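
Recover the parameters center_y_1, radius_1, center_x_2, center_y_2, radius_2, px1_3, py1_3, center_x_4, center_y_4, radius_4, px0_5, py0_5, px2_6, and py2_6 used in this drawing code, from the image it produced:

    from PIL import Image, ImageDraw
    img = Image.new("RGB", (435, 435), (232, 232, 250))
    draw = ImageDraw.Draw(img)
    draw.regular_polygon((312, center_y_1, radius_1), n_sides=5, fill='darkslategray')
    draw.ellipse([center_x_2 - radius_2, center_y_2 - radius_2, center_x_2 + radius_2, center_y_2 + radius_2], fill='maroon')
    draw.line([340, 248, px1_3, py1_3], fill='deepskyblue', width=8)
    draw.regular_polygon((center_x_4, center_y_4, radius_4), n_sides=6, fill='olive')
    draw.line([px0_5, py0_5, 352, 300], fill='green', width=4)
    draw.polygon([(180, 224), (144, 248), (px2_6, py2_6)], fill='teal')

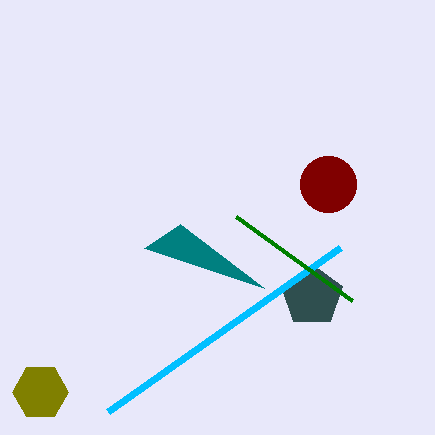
center_y_1 = 296; radius_1 = 32; center_x_2 = 328; center_y_2 = 184; radius_2 = 28; px1_3 = 108; py1_3 = 412; center_x_4 = 40; center_y_4 = 392; radius_4 = 28; px0_5 = 236; py0_5 = 216; px2_6 = 264; py2_6 = 288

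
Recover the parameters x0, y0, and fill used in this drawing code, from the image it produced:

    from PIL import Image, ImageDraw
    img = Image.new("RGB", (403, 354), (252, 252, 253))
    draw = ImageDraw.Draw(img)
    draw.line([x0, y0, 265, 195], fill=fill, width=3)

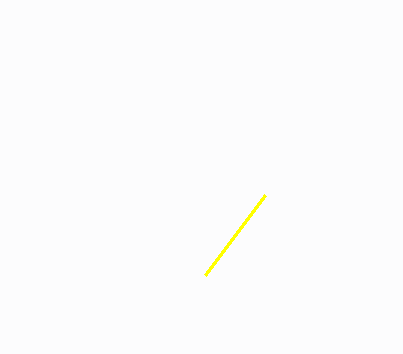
x0 = 205
y0 = 275
fill = 'yellow'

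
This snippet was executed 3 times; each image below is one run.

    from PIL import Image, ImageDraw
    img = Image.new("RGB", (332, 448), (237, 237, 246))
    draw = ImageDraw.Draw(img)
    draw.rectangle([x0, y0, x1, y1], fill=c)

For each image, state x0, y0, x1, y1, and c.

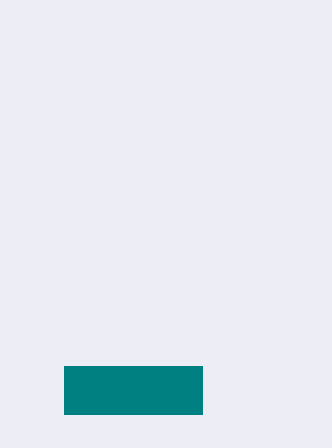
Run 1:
x0 = 64; y0 = 366; x1 = 202; y1 = 414; c = 'teal'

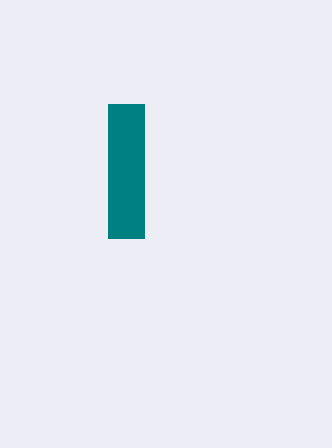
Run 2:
x0 = 108; y0 = 104; x1 = 144; y1 = 238; c = 'teal'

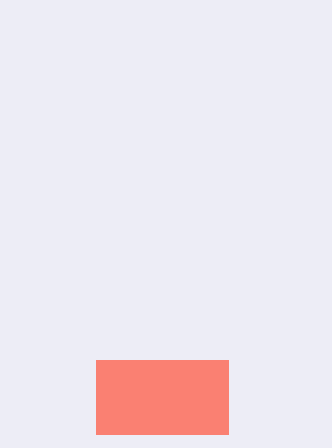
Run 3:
x0 = 96; y0 = 360; x1 = 228; y1 = 434; c = 'salmon'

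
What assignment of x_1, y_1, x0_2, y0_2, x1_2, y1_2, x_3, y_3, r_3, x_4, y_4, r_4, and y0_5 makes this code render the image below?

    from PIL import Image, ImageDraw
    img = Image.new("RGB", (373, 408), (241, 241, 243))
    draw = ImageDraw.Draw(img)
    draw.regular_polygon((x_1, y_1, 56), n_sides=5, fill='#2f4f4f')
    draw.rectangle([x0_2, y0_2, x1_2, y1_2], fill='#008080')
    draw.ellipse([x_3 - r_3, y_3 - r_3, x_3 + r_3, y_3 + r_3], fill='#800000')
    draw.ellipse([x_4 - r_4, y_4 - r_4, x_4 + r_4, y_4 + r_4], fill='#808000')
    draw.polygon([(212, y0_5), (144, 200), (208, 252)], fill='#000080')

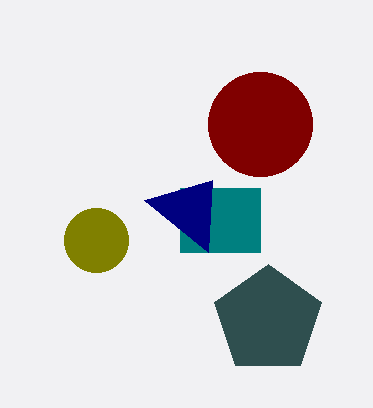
x_1 = 268, y_1 = 320, x0_2 = 180, y0_2 = 188, x1_2 = 260, y1_2 = 252, x_3 = 260, y_3 = 124, r_3 = 52, x_4 = 96, y_4 = 240, r_4 = 32, y0_5 = 180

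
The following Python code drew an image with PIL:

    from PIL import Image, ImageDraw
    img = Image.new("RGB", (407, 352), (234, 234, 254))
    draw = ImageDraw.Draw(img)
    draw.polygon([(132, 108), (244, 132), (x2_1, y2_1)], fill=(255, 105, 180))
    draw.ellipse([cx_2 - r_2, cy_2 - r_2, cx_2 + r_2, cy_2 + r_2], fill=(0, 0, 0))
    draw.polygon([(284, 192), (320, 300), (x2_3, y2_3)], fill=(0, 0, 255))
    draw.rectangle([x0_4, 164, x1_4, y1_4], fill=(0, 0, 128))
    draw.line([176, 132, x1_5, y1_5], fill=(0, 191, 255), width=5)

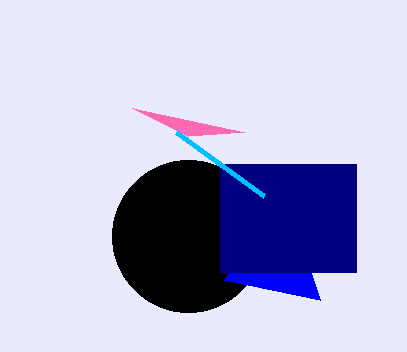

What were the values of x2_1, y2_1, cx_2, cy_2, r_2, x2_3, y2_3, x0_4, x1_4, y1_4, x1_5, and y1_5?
x2_1 = 188, y2_1 = 136, cx_2 = 188, cy_2 = 236, r_2 = 76, x2_3 = 224, y2_3 = 280, x0_4 = 220, x1_4 = 356, y1_4 = 272, x1_5 = 264, y1_5 = 196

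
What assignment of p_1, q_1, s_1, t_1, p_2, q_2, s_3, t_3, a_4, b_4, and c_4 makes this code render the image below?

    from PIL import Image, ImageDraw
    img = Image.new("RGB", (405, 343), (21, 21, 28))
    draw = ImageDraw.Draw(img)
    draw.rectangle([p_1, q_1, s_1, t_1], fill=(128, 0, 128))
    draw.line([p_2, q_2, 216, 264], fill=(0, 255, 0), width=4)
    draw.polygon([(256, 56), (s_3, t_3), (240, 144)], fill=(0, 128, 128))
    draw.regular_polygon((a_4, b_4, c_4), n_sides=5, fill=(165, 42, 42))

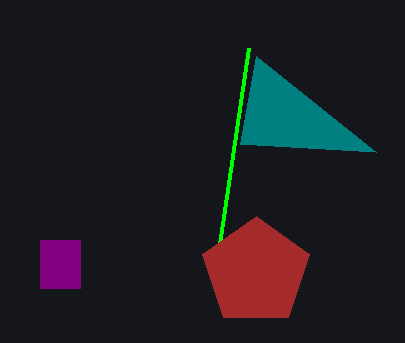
p_1 = 40, q_1 = 240, s_1 = 80, t_1 = 288, p_2 = 248, q_2 = 48, s_3 = 376, t_3 = 152, a_4 = 256, b_4 = 272, c_4 = 56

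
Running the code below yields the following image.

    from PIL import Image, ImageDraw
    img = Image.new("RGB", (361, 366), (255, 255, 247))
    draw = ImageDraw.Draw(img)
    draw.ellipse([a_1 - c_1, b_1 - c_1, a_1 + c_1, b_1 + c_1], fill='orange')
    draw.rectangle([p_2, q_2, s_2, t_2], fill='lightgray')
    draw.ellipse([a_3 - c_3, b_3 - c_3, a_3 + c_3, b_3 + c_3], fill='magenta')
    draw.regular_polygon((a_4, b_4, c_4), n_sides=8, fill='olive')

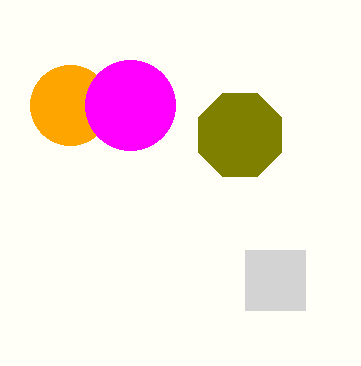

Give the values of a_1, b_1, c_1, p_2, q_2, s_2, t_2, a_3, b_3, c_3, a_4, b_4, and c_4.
a_1 = 70
b_1 = 105
c_1 = 40
p_2 = 245
q_2 = 250
s_2 = 305
t_2 = 310
a_3 = 130
b_3 = 105
c_3 = 45
a_4 = 240
b_4 = 135
c_4 = 45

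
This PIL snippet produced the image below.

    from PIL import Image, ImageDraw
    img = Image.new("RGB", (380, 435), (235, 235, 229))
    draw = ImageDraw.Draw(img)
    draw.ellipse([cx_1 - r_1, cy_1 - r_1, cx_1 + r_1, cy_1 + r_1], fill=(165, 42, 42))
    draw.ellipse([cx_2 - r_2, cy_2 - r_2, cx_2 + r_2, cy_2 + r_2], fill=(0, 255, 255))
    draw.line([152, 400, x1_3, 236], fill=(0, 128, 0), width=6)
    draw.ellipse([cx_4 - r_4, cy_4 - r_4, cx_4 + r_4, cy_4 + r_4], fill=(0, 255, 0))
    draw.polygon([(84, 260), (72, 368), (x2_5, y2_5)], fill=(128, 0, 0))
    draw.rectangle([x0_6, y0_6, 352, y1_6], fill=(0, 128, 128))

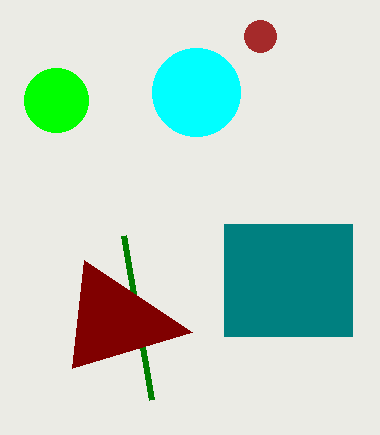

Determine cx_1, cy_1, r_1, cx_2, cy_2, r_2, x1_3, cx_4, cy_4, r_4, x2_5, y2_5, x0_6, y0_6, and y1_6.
cx_1 = 260
cy_1 = 36
r_1 = 16
cx_2 = 196
cy_2 = 92
r_2 = 44
x1_3 = 124
cx_4 = 56
cy_4 = 100
r_4 = 32
x2_5 = 192
y2_5 = 332
x0_6 = 224
y0_6 = 224
y1_6 = 336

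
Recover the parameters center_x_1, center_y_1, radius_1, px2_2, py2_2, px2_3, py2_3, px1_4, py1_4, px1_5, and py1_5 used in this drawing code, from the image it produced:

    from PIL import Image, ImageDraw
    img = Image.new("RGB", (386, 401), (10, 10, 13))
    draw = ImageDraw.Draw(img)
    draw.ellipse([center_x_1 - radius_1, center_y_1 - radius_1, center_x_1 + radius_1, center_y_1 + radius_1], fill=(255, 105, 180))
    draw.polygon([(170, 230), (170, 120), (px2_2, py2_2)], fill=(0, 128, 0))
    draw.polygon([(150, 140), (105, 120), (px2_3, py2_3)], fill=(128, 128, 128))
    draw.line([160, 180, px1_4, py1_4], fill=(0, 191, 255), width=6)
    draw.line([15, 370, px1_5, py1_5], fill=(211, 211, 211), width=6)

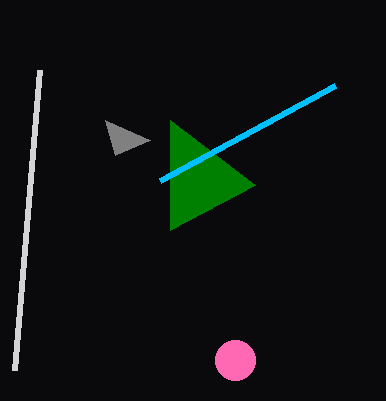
center_x_1 = 235; center_y_1 = 360; radius_1 = 20; px2_2 = 255; py2_2 = 185; px2_3 = 115; py2_3 = 155; px1_4 = 335; py1_4 = 85; px1_5 = 40; py1_5 = 70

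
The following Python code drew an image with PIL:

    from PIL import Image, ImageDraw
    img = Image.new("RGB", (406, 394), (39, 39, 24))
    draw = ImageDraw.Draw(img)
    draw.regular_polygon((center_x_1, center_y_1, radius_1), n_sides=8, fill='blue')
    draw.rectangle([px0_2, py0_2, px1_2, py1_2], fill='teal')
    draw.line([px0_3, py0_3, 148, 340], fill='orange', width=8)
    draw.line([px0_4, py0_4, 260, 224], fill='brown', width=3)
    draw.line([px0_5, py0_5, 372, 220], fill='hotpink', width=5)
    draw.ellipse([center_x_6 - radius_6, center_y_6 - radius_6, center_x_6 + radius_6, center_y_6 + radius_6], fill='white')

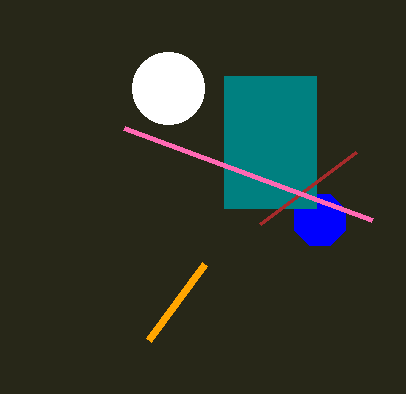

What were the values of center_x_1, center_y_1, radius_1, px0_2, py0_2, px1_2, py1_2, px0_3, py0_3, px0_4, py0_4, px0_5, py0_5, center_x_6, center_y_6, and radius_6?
center_x_1 = 320, center_y_1 = 220, radius_1 = 28, px0_2 = 224, py0_2 = 76, px1_2 = 316, py1_2 = 208, px0_3 = 204, py0_3 = 264, px0_4 = 356, py0_4 = 152, px0_5 = 124, py0_5 = 128, center_x_6 = 168, center_y_6 = 88, radius_6 = 36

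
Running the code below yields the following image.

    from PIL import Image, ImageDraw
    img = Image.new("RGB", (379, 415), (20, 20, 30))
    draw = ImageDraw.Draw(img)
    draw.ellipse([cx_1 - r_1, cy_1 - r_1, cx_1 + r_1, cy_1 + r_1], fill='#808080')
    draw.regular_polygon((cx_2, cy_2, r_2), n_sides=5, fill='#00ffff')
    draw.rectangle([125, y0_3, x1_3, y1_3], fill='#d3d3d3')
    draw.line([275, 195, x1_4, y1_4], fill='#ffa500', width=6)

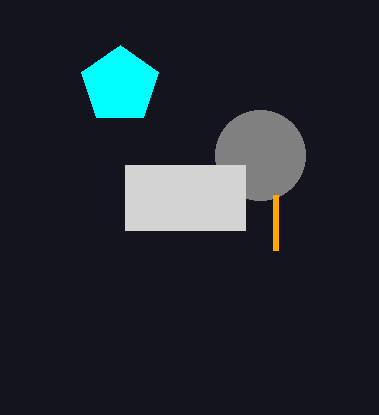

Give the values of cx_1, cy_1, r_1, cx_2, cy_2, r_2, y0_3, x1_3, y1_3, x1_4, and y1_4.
cx_1 = 260; cy_1 = 155; r_1 = 45; cx_2 = 120; cy_2 = 85; r_2 = 40; y0_3 = 165; x1_3 = 245; y1_3 = 230; x1_4 = 275; y1_4 = 250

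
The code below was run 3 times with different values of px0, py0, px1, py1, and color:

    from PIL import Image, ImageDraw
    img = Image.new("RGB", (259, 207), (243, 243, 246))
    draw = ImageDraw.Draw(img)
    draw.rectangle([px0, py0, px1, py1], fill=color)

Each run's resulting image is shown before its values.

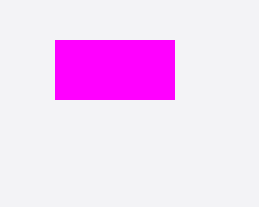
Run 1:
px0 = 55; py0 = 40; px1 = 174; py1 = 99; color = 'magenta'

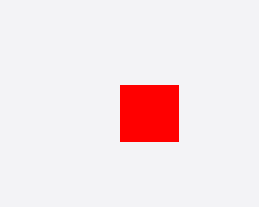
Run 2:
px0 = 120
py0 = 85
px1 = 178
py1 = 141
color = 'red'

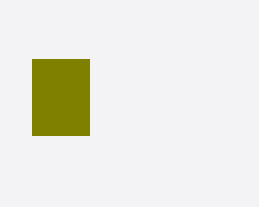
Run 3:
px0 = 32; py0 = 59; px1 = 89; py1 = 135; color = 'olive'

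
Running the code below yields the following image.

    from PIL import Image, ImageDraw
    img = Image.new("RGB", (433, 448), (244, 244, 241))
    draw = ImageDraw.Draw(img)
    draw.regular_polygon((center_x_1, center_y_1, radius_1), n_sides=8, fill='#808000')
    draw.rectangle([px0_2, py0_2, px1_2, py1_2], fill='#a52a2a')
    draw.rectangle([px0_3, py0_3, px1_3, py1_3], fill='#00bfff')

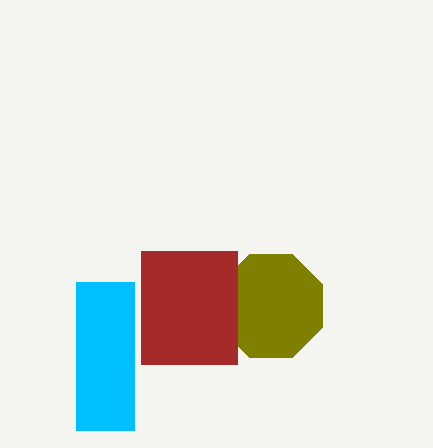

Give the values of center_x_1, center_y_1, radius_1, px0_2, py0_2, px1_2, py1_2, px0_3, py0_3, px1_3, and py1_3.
center_x_1 = 271, center_y_1 = 306, radius_1 = 56, px0_2 = 141, py0_2 = 251, px1_2 = 237, py1_2 = 364, px0_3 = 76, py0_3 = 282, px1_3 = 134, py1_3 = 430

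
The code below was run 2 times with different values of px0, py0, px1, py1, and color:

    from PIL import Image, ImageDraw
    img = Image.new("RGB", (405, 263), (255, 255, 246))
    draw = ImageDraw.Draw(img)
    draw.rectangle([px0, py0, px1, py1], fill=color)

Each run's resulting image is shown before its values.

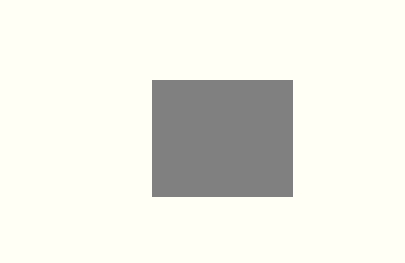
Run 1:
px0 = 152
py0 = 80
px1 = 292
py1 = 196
color = 'gray'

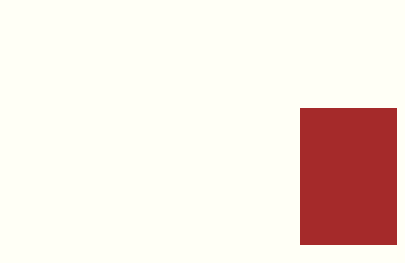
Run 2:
px0 = 300; py0 = 108; px1 = 396; py1 = 244; color = 'brown'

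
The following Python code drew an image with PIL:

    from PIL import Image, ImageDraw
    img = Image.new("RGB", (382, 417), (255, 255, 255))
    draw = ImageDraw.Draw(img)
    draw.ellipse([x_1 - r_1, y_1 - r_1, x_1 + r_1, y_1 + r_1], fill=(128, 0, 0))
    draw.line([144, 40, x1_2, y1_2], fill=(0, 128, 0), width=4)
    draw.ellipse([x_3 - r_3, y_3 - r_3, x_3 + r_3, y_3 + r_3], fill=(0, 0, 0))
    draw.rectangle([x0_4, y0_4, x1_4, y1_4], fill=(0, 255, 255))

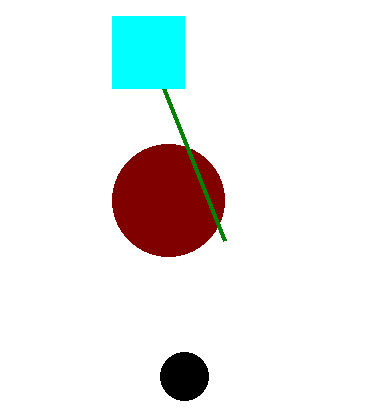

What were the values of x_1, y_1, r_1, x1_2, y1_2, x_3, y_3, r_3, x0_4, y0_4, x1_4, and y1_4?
x_1 = 168, y_1 = 200, r_1 = 56, x1_2 = 224, y1_2 = 240, x_3 = 184, y_3 = 376, r_3 = 24, x0_4 = 112, y0_4 = 16, x1_4 = 184, y1_4 = 88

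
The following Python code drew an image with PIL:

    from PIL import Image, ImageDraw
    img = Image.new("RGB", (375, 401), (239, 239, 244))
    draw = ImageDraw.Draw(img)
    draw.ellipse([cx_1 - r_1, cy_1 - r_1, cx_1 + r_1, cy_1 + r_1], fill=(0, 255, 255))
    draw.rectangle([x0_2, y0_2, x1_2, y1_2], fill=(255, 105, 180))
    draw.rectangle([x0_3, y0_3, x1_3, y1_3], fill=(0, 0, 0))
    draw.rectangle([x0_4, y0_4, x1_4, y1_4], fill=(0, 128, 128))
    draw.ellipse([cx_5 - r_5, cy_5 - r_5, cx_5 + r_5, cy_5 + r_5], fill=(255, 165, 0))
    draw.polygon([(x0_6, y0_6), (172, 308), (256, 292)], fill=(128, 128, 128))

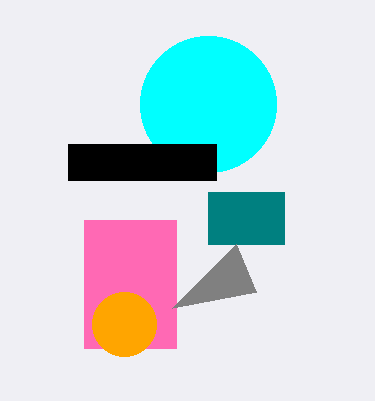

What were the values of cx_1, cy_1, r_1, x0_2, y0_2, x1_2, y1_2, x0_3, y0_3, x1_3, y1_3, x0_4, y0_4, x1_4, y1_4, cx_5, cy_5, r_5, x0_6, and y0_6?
cx_1 = 208; cy_1 = 104; r_1 = 68; x0_2 = 84; y0_2 = 220; x1_2 = 176; y1_2 = 348; x0_3 = 68; y0_3 = 144; x1_3 = 216; y1_3 = 180; x0_4 = 208; y0_4 = 192; x1_4 = 284; y1_4 = 244; cx_5 = 124; cy_5 = 324; r_5 = 32; x0_6 = 236; y0_6 = 244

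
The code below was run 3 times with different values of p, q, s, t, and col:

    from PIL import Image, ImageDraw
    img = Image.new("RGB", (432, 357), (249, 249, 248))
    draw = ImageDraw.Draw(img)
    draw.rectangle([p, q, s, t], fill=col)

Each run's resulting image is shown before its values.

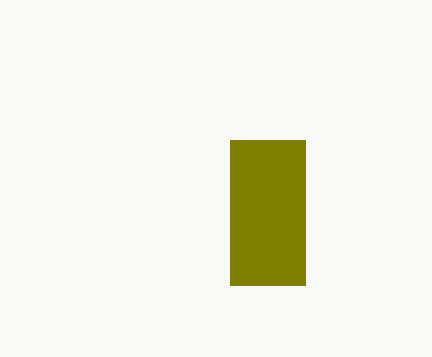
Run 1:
p = 230
q = 140
s = 305
t = 285
col = 'olive'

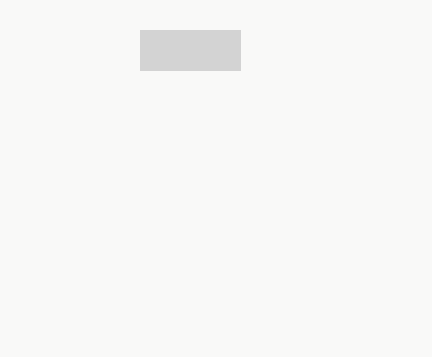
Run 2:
p = 140
q = 30
s = 240
t = 70
col = 'lightgray'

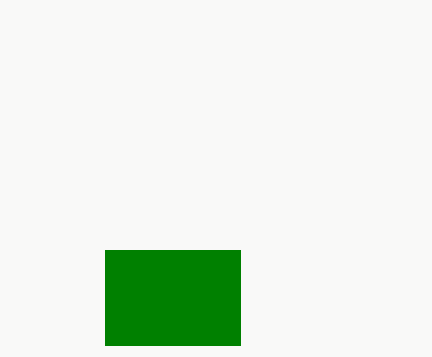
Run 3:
p = 105
q = 250
s = 240
t = 345
col = 'green'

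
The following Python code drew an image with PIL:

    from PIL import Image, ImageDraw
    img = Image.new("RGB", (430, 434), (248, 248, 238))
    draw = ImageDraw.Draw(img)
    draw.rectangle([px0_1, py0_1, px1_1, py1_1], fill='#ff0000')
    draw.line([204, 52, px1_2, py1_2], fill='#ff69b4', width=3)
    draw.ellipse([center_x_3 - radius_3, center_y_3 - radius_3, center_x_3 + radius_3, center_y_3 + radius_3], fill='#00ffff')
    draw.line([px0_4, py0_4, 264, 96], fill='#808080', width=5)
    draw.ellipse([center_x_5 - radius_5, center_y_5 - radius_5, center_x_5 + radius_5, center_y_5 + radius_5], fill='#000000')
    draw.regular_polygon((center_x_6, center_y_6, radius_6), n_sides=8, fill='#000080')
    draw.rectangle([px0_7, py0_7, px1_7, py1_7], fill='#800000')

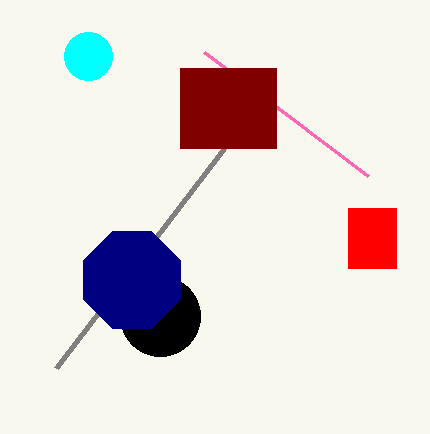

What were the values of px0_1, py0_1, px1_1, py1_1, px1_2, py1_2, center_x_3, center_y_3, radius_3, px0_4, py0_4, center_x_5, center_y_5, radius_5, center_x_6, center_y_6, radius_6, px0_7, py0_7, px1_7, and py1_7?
px0_1 = 348; py0_1 = 208; px1_1 = 396; py1_1 = 268; px1_2 = 368; py1_2 = 176; center_x_3 = 88; center_y_3 = 56; radius_3 = 24; px0_4 = 56; py0_4 = 368; center_x_5 = 160; center_y_5 = 316; radius_5 = 40; center_x_6 = 132; center_y_6 = 280; radius_6 = 52; px0_7 = 180; py0_7 = 68; px1_7 = 276; py1_7 = 148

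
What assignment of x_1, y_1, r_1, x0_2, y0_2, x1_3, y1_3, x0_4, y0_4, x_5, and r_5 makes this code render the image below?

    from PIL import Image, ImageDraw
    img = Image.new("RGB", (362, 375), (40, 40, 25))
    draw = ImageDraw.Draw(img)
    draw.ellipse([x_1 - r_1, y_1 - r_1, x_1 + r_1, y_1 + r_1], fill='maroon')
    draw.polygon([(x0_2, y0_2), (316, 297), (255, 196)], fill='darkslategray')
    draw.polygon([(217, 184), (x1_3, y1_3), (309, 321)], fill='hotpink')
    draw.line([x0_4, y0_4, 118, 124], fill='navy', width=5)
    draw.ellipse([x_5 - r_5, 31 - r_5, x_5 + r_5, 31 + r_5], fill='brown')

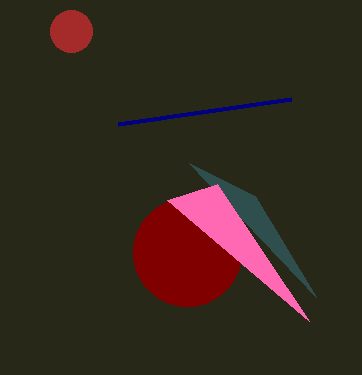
x_1 = 187
y_1 = 252
r_1 = 54
x0_2 = 189
y0_2 = 163
x1_3 = 167
y1_3 = 200
x0_4 = 291
y0_4 = 99
x_5 = 71
r_5 = 21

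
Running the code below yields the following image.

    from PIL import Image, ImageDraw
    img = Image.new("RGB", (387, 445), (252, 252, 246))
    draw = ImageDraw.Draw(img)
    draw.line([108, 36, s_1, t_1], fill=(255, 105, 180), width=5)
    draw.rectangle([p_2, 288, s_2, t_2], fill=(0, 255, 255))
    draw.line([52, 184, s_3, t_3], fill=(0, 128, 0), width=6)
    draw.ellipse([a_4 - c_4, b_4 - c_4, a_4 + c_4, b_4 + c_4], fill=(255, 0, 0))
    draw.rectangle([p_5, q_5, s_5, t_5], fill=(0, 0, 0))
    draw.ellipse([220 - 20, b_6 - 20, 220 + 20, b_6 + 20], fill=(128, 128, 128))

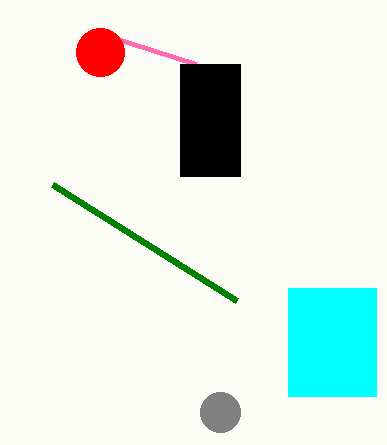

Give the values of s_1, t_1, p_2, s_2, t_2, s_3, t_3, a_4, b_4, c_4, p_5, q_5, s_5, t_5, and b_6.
s_1 = 196
t_1 = 64
p_2 = 288
s_2 = 376
t_2 = 396
s_3 = 236
t_3 = 300
a_4 = 100
b_4 = 52
c_4 = 24
p_5 = 180
q_5 = 64
s_5 = 240
t_5 = 176
b_6 = 412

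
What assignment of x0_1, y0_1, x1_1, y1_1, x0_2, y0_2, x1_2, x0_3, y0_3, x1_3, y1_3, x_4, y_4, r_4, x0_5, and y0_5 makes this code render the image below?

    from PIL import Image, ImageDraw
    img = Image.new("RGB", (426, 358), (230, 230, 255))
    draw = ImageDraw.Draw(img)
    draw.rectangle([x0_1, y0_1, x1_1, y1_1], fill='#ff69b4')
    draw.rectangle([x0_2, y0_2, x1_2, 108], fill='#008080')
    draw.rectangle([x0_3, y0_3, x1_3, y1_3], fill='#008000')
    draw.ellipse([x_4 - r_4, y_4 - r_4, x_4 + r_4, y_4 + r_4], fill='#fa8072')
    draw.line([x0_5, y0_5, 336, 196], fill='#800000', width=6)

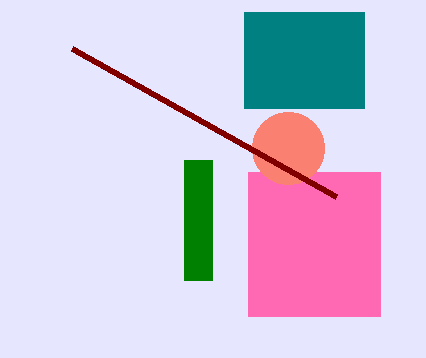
x0_1 = 248; y0_1 = 172; x1_1 = 380; y1_1 = 316; x0_2 = 244; y0_2 = 12; x1_2 = 364; x0_3 = 184; y0_3 = 160; x1_3 = 212; y1_3 = 280; x_4 = 288; y_4 = 148; r_4 = 36; x0_5 = 72; y0_5 = 48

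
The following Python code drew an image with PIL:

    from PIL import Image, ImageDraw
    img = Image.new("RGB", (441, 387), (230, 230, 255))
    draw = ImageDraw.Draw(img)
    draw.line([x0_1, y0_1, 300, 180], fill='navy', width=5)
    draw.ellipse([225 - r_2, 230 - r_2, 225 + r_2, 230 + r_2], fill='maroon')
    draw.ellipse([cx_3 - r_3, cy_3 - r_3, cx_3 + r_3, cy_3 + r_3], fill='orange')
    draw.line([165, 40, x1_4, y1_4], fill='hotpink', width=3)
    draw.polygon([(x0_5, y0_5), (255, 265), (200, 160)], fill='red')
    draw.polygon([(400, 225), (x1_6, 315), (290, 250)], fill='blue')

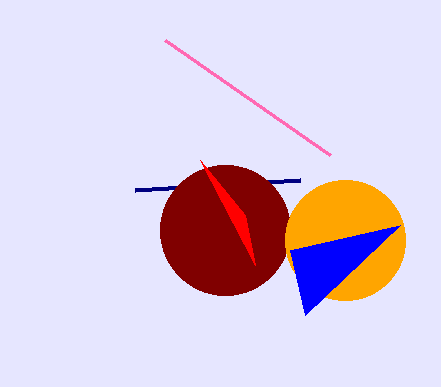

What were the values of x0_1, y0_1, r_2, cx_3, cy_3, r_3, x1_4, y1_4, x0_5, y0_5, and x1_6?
x0_1 = 135; y0_1 = 190; r_2 = 65; cx_3 = 345; cy_3 = 240; r_3 = 60; x1_4 = 330; y1_4 = 155; x0_5 = 245; y0_5 = 215; x1_6 = 305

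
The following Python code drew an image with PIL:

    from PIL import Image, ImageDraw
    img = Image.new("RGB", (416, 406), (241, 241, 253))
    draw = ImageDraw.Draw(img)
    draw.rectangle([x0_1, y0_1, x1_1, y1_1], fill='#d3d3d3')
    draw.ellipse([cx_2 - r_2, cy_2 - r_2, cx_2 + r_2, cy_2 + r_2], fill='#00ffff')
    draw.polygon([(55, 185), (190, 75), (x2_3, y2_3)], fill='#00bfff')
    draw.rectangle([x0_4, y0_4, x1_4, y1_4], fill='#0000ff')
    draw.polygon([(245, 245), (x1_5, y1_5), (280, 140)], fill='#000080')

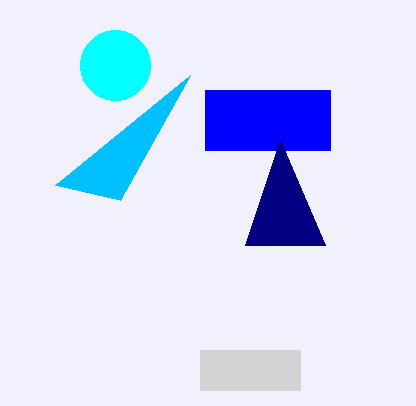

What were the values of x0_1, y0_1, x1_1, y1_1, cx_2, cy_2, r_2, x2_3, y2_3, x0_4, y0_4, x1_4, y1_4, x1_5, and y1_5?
x0_1 = 200
y0_1 = 350
x1_1 = 300
y1_1 = 390
cx_2 = 115
cy_2 = 65
r_2 = 35
x2_3 = 120
y2_3 = 200
x0_4 = 205
y0_4 = 90
x1_4 = 330
y1_4 = 150
x1_5 = 325
y1_5 = 245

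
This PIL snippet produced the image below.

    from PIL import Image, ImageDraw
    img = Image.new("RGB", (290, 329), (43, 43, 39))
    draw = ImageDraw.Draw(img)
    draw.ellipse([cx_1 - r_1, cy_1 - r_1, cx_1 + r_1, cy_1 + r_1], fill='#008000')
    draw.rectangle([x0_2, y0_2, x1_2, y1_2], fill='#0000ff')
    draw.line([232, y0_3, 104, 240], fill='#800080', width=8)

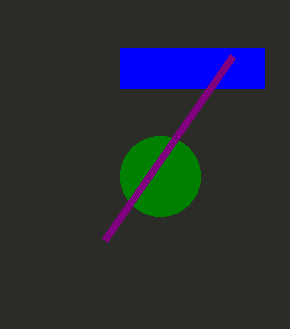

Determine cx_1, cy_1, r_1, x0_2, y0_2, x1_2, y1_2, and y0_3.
cx_1 = 160; cy_1 = 176; r_1 = 40; x0_2 = 120; y0_2 = 48; x1_2 = 264; y1_2 = 88; y0_3 = 56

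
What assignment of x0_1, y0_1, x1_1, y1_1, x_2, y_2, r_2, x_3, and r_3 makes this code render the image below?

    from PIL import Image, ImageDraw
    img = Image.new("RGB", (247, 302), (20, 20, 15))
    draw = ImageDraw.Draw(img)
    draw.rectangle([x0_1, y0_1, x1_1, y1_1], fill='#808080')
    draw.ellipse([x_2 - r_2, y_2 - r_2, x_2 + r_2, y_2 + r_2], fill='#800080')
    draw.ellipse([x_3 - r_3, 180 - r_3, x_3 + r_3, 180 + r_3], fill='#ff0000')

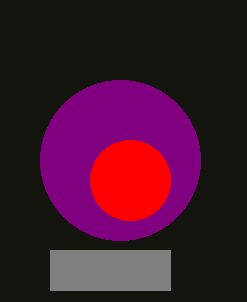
x0_1 = 50; y0_1 = 250; x1_1 = 170; y1_1 = 290; x_2 = 120; y_2 = 160; r_2 = 80; x_3 = 130; r_3 = 40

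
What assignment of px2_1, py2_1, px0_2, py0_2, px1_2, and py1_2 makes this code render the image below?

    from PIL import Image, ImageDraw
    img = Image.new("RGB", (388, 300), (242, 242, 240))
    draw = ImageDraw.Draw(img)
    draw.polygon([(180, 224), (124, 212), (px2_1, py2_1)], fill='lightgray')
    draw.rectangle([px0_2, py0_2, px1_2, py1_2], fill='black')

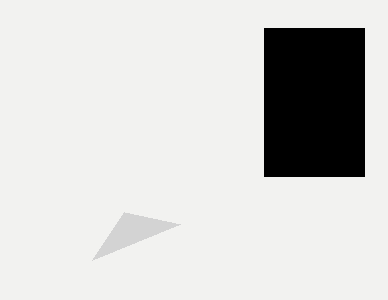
px2_1 = 92; py2_1 = 260; px0_2 = 264; py0_2 = 28; px1_2 = 364; py1_2 = 176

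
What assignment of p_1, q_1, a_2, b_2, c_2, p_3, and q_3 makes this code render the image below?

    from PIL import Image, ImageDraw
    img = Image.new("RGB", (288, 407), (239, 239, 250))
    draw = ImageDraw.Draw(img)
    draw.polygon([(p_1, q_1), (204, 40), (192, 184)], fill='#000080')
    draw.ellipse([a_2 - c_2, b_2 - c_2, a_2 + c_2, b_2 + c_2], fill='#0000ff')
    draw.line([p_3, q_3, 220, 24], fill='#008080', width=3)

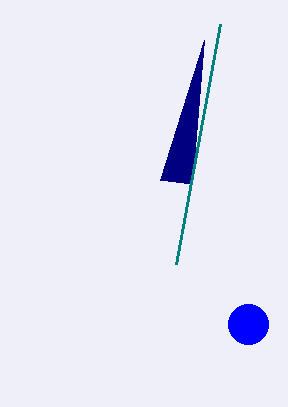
p_1 = 160, q_1 = 180, a_2 = 248, b_2 = 324, c_2 = 20, p_3 = 176, q_3 = 264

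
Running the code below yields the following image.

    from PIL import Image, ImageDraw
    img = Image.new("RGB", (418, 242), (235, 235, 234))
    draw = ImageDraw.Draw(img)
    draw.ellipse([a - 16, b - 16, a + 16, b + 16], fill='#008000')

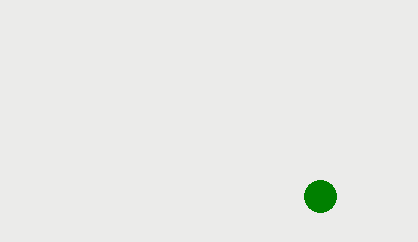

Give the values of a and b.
a = 320, b = 196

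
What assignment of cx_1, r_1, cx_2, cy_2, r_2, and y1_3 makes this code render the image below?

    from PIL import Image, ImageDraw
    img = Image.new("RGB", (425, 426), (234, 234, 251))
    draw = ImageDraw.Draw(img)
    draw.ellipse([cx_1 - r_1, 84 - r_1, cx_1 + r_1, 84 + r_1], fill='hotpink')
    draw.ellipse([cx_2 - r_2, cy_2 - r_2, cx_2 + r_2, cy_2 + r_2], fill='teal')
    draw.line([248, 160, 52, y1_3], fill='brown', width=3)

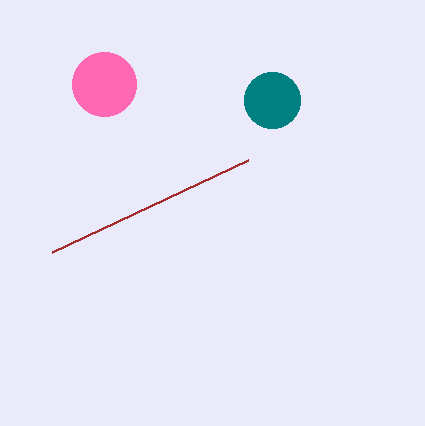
cx_1 = 104
r_1 = 32
cx_2 = 272
cy_2 = 100
r_2 = 28
y1_3 = 252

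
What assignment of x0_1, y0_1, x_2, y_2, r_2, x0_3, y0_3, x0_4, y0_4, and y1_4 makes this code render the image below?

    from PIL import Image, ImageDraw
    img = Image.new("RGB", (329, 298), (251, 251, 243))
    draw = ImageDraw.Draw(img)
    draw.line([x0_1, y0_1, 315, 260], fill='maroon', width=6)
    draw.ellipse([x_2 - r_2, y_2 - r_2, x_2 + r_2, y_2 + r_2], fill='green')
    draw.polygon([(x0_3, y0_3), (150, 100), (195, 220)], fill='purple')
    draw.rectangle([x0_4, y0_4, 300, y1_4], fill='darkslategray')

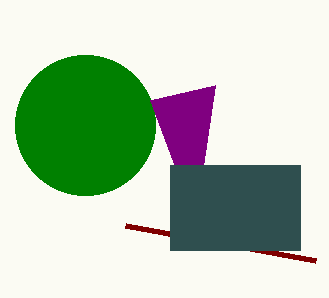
x0_1 = 125, y0_1 = 225, x_2 = 85, y_2 = 125, r_2 = 70, x0_3 = 215, y0_3 = 85, x0_4 = 170, y0_4 = 165, y1_4 = 250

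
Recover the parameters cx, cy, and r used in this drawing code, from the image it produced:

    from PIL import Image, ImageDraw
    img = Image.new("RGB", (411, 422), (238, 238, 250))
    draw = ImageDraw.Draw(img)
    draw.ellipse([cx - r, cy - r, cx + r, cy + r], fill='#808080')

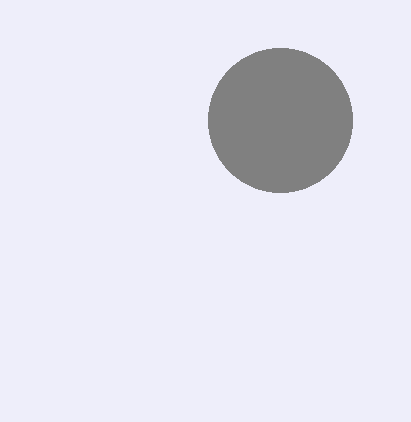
cx = 280, cy = 120, r = 72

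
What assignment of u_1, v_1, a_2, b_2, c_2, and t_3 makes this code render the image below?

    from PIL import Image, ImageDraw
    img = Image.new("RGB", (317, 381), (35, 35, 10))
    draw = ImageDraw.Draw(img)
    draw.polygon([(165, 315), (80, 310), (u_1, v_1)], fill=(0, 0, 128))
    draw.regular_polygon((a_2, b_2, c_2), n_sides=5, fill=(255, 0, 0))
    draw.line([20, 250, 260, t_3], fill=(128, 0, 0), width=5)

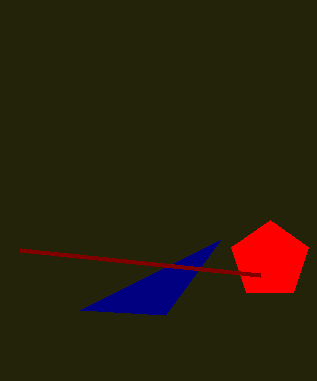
u_1 = 220; v_1 = 240; a_2 = 270; b_2 = 260; c_2 = 40; t_3 = 275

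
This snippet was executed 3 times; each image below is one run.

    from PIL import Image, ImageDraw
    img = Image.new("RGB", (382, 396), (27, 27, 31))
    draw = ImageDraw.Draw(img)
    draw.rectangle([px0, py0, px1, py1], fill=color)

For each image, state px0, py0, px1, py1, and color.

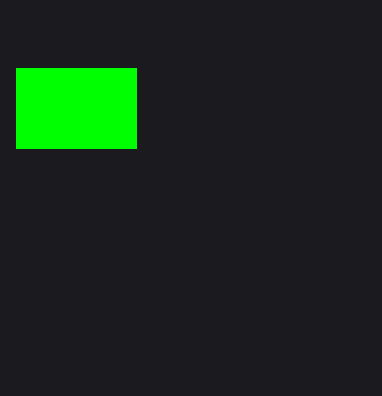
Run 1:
px0 = 16, py0 = 68, px1 = 136, py1 = 148, color = 'lime'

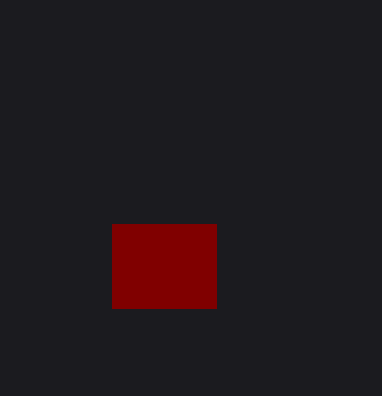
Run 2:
px0 = 112
py0 = 224
px1 = 216
py1 = 308
color = 'maroon'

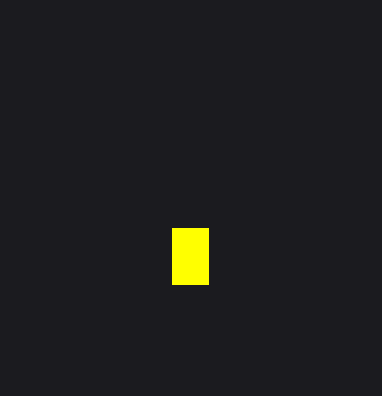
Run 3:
px0 = 172, py0 = 228, px1 = 208, py1 = 284, color = 'yellow'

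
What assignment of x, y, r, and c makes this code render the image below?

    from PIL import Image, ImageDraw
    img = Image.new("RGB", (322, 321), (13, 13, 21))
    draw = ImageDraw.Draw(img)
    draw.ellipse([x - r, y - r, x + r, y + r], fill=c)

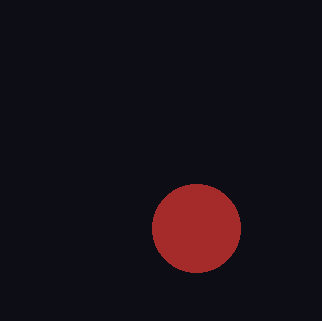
x = 196
y = 228
r = 44
c = 'brown'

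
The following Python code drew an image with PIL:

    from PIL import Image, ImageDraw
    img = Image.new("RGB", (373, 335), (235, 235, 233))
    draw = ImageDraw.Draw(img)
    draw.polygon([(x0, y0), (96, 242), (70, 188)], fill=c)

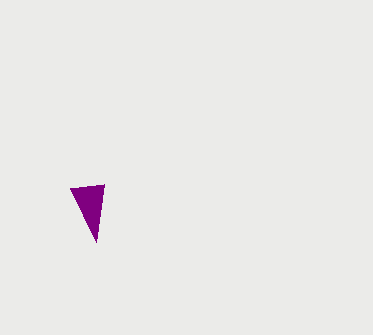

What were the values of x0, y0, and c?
x0 = 104, y0 = 184, c = 'purple'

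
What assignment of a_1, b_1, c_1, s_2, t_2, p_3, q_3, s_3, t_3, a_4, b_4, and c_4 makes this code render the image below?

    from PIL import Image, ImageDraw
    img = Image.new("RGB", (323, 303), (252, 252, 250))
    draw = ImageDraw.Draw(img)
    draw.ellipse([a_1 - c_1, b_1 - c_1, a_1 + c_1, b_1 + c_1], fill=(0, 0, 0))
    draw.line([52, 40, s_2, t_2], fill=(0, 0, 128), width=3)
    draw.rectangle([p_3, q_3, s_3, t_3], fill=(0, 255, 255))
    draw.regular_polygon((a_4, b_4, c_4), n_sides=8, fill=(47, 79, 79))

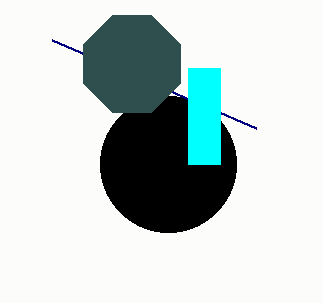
a_1 = 168, b_1 = 164, c_1 = 68, s_2 = 256, t_2 = 128, p_3 = 188, q_3 = 68, s_3 = 220, t_3 = 164, a_4 = 132, b_4 = 64, c_4 = 52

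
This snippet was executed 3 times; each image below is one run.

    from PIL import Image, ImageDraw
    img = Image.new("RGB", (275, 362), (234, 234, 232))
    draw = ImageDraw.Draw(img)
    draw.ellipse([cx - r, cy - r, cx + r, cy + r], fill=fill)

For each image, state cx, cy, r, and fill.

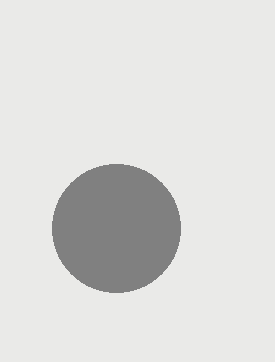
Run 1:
cx = 116
cy = 228
r = 64
fill = 'gray'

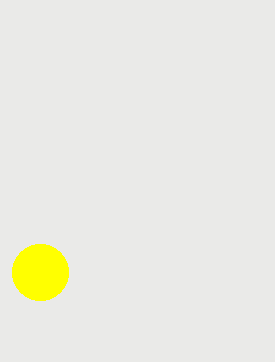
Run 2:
cx = 40
cy = 272
r = 28
fill = 'yellow'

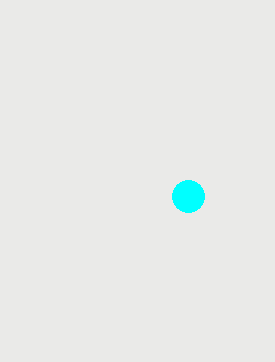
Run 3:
cx = 188
cy = 196
r = 16
fill = 'cyan'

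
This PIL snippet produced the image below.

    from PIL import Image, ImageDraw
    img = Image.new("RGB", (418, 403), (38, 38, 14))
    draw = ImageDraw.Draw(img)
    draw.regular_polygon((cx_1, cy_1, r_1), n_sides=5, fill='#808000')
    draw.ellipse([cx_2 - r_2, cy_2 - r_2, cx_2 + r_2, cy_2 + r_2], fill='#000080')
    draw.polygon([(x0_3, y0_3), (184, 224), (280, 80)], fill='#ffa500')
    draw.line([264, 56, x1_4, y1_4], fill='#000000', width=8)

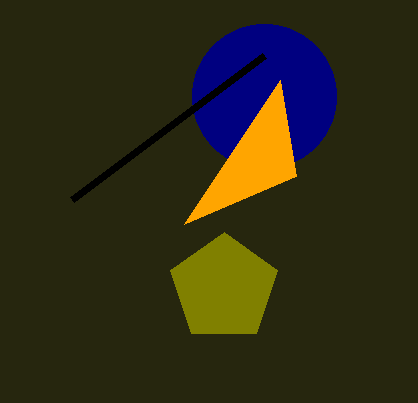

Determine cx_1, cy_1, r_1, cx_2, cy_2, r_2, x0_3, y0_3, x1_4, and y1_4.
cx_1 = 224
cy_1 = 288
r_1 = 56
cx_2 = 264
cy_2 = 96
r_2 = 72
x0_3 = 296
y0_3 = 176
x1_4 = 72
y1_4 = 200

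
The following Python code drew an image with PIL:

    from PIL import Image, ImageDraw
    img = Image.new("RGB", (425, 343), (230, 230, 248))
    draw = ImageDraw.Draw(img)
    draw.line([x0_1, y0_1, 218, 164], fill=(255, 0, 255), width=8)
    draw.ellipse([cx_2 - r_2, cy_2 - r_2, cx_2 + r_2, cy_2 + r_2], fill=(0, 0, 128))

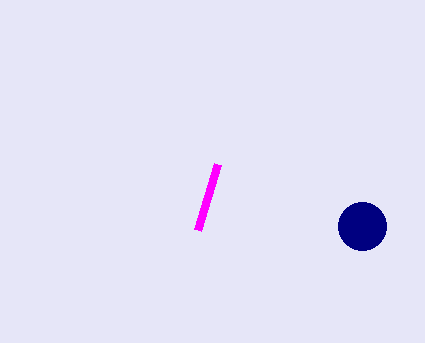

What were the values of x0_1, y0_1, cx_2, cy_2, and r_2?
x0_1 = 198; y0_1 = 230; cx_2 = 362; cy_2 = 226; r_2 = 24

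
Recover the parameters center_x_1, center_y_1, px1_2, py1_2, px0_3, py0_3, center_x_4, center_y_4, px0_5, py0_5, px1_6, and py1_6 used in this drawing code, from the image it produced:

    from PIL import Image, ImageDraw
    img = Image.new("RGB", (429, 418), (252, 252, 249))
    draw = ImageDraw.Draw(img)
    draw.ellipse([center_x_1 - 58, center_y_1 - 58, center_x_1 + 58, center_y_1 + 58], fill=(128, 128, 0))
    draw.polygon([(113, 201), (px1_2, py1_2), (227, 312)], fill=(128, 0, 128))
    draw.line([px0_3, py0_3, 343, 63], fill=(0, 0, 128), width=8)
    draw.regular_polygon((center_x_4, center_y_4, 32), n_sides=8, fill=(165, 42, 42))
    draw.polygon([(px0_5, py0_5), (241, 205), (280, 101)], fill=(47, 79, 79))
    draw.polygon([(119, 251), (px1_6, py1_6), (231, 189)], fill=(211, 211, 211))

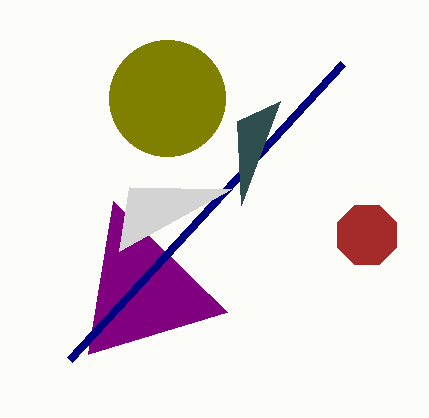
center_x_1 = 167; center_y_1 = 98; px1_2 = 88; py1_2 = 354; px0_3 = 70; py0_3 = 359; center_x_4 = 367; center_y_4 = 235; px0_5 = 237; py0_5 = 121; px1_6 = 129; py1_6 = 187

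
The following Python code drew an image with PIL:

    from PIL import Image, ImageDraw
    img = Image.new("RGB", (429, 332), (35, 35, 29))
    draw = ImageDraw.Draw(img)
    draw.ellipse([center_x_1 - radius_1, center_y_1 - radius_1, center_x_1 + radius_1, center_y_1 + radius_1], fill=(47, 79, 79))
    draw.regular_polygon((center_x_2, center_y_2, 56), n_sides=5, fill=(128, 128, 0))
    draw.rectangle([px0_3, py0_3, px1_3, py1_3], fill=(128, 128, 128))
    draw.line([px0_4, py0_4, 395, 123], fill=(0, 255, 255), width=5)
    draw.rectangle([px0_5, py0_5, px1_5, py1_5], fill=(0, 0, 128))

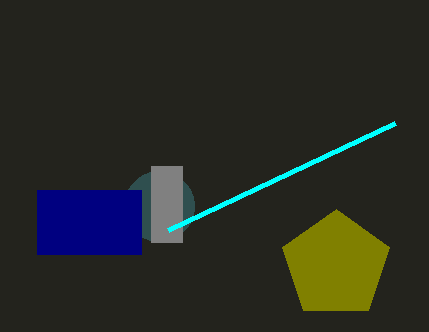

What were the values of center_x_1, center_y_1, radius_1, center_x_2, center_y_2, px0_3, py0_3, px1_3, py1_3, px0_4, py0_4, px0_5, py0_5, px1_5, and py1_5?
center_x_1 = 159
center_y_1 = 206
radius_1 = 35
center_x_2 = 336
center_y_2 = 265
px0_3 = 151
py0_3 = 166
px1_3 = 182
py1_3 = 242
px0_4 = 168
py0_4 = 230
px0_5 = 37
py0_5 = 190
px1_5 = 141
py1_5 = 254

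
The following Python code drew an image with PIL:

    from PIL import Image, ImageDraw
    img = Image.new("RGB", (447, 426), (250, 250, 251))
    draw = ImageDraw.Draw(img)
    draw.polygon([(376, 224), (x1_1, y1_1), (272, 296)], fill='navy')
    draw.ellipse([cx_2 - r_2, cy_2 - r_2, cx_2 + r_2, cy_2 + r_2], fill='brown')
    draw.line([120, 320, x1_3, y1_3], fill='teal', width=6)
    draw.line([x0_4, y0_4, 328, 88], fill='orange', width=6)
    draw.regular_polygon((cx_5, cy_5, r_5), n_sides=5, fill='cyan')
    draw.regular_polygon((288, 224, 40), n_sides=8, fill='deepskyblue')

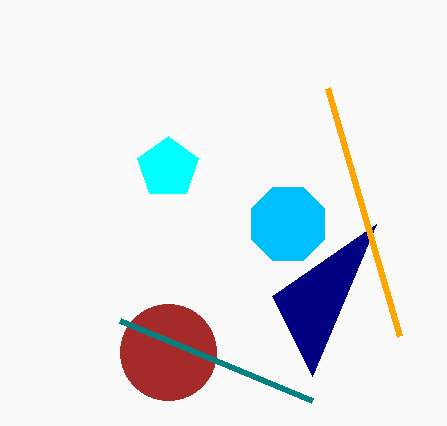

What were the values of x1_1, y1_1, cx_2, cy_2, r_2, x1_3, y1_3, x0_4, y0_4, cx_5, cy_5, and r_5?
x1_1 = 312; y1_1 = 376; cx_2 = 168; cy_2 = 352; r_2 = 48; x1_3 = 312; y1_3 = 400; x0_4 = 400; y0_4 = 336; cx_5 = 168; cy_5 = 168; r_5 = 32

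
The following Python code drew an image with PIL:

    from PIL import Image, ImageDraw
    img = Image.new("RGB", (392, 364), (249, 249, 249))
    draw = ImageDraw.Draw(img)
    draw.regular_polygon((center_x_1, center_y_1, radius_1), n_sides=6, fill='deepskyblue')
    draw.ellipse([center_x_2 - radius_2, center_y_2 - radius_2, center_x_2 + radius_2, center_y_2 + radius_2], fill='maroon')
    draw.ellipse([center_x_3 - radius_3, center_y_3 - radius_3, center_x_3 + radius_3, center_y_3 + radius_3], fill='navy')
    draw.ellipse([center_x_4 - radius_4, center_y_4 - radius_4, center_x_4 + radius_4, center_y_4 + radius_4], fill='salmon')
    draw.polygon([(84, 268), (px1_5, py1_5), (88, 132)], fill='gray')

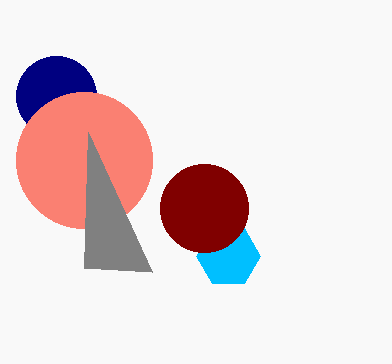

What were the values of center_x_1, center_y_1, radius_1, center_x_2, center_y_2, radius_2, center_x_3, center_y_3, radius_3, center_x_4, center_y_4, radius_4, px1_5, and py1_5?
center_x_1 = 228, center_y_1 = 256, radius_1 = 32, center_x_2 = 204, center_y_2 = 208, radius_2 = 44, center_x_3 = 56, center_y_3 = 96, radius_3 = 40, center_x_4 = 84, center_y_4 = 160, radius_4 = 68, px1_5 = 152, py1_5 = 272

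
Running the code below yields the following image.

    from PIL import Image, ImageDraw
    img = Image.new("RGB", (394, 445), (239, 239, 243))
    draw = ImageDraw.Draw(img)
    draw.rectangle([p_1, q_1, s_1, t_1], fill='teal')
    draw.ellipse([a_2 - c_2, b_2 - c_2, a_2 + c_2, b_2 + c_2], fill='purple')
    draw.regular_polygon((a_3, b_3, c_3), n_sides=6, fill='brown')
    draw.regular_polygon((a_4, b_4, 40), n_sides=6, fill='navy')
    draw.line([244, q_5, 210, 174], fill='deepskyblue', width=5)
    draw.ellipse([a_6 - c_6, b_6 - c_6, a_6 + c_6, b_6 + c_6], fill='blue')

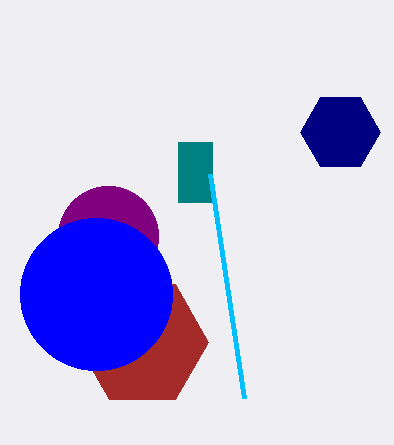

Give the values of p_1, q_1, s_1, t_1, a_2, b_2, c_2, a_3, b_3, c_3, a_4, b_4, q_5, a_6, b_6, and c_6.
p_1 = 178; q_1 = 142; s_1 = 212; t_1 = 202; a_2 = 108; b_2 = 236; c_2 = 50; a_3 = 142; b_3 = 342; c_3 = 66; a_4 = 340; b_4 = 132; q_5 = 398; a_6 = 96; b_6 = 294; c_6 = 76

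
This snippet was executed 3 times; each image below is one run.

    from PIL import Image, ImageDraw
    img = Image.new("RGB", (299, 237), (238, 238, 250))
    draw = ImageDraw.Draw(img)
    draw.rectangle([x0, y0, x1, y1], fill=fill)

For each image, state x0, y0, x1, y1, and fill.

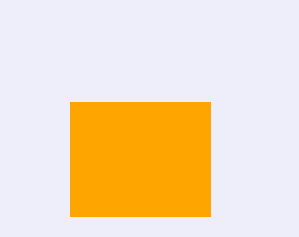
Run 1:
x0 = 70; y0 = 102; x1 = 210; y1 = 216; fill = 'orange'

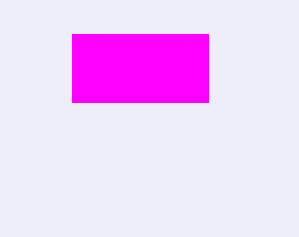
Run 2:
x0 = 72, y0 = 34, x1 = 208, y1 = 102, fill = 'magenta'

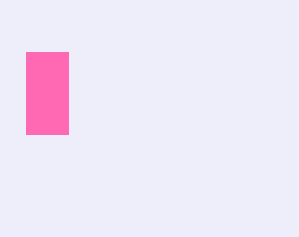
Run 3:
x0 = 26
y0 = 52
x1 = 68
y1 = 134
fill = 'hotpink'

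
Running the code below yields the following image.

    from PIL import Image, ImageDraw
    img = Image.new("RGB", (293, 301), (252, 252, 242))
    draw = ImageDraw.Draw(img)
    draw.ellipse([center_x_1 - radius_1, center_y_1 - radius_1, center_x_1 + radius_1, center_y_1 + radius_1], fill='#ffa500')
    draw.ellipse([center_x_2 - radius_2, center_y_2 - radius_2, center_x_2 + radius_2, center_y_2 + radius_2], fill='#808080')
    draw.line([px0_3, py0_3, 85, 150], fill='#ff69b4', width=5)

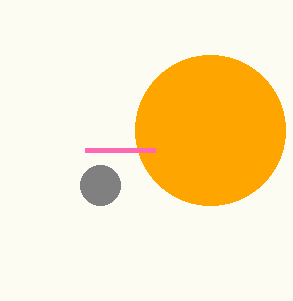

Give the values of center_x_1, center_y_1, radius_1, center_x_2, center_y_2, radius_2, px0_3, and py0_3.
center_x_1 = 210; center_y_1 = 130; radius_1 = 75; center_x_2 = 100; center_y_2 = 185; radius_2 = 20; px0_3 = 155; py0_3 = 150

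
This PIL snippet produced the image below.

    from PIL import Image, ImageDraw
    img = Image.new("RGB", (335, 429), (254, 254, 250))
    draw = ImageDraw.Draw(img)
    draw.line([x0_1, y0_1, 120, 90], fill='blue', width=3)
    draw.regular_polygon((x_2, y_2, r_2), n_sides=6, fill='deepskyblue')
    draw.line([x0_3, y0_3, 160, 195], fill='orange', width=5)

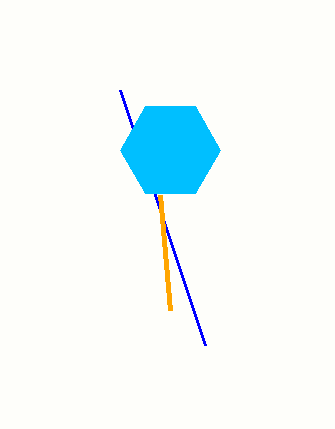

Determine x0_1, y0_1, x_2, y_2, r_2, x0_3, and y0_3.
x0_1 = 205
y0_1 = 345
x_2 = 170
y_2 = 150
r_2 = 50
x0_3 = 170
y0_3 = 310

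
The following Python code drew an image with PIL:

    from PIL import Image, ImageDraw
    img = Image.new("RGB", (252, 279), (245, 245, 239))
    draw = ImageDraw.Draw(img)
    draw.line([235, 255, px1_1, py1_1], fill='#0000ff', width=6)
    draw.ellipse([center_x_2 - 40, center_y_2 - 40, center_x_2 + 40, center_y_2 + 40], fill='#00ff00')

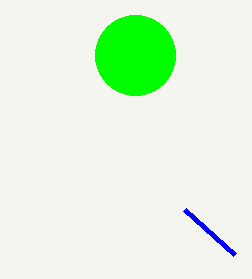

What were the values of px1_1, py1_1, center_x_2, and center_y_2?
px1_1 = 185, py1_1 = 210, center_x_2 = 135, center_y_2 = 55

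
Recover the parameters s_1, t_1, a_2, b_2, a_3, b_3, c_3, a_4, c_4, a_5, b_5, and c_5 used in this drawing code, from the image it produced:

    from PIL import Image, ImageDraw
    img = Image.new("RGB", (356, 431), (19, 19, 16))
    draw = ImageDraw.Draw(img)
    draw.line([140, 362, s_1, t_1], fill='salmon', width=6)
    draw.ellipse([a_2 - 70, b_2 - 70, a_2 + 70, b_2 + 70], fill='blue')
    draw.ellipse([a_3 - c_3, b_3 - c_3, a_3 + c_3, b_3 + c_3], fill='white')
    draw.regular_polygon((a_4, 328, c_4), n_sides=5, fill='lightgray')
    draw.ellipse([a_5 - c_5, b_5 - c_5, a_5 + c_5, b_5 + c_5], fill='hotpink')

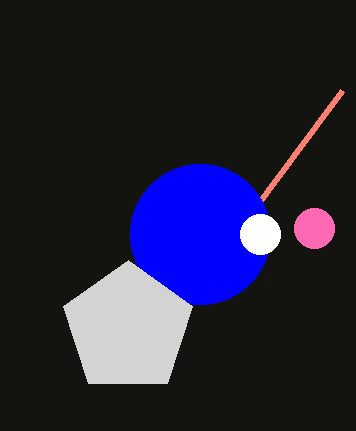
s_1 = 342; t_1 = 90; a_2 = 200; b_2 = 234; a_3 = 260; b_3 = 234; c_3 = 20; a_4 = 128; c_4 = 68; a_5 = 314; b_5 = 228; c_5 = 20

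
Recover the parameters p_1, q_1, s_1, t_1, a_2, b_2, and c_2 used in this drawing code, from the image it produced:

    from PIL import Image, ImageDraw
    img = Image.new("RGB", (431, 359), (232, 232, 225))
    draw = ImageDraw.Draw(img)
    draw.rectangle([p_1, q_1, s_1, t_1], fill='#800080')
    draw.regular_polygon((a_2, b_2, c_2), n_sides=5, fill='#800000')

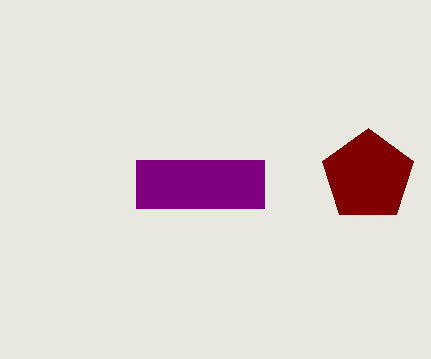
p_1 = 136
q_1 = 160
s_1 = 264
t_1 = 208
a_2 = 368
b_2 = 176
c_2 = 48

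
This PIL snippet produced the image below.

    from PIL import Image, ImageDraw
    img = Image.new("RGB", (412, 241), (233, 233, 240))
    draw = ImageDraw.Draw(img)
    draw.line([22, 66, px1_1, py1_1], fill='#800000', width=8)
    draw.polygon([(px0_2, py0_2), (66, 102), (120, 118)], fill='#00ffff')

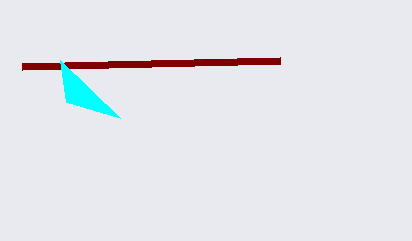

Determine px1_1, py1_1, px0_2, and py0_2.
px1_1 = 280, py1_1 = 60, px0_2 = 60, py0_2 = 60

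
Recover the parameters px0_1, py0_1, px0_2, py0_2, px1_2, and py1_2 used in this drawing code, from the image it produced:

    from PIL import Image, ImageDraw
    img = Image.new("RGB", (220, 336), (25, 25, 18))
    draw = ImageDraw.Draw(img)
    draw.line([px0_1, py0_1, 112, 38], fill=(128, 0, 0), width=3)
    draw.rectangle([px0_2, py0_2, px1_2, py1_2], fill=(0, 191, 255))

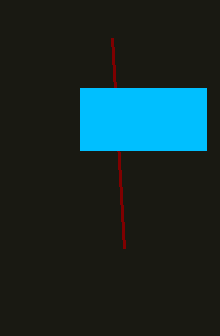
px0_1 = 124; py0_1 = 248; px0_2 = 80; py0_2 = 88; px1_2 = 206; py1_2 = 150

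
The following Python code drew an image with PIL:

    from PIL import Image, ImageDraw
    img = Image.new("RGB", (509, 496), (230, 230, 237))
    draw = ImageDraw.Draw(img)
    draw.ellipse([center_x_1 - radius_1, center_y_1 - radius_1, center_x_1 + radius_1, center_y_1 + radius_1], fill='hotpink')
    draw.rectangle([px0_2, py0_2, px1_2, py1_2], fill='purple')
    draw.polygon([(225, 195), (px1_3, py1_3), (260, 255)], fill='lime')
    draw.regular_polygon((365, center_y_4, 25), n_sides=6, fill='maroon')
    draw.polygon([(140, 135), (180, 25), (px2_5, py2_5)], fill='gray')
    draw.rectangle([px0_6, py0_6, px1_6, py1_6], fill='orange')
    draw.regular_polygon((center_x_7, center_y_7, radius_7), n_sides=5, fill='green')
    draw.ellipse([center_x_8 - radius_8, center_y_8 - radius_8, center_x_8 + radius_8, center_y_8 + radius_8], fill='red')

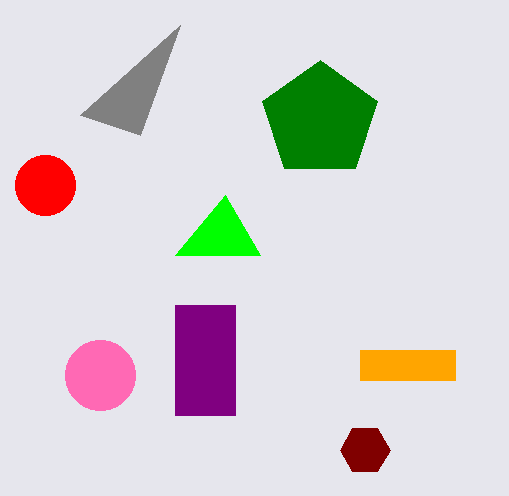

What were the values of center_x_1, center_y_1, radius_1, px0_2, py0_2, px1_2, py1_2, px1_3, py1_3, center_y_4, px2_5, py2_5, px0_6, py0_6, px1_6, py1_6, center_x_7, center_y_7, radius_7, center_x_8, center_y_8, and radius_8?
center_x_1 = 100, center_y_1 = 375, radius_1 = 35, px0_2 = 175, py0_2 = 305, px1_2 = 235, py1_2 = 415, px1_3 = 175, py1_3 = 255, center_y_4 = 450, px2_5 = 80, py2_5 = 115, px0_6 = 360, py0_6 = 350, px1_6 = 455, py1_6 = 380, center_x_7 = 320, center_y_7 = 120, radius_7 = 60, center_x_8 = 45, center_y_8 = 185, radius_8 = 30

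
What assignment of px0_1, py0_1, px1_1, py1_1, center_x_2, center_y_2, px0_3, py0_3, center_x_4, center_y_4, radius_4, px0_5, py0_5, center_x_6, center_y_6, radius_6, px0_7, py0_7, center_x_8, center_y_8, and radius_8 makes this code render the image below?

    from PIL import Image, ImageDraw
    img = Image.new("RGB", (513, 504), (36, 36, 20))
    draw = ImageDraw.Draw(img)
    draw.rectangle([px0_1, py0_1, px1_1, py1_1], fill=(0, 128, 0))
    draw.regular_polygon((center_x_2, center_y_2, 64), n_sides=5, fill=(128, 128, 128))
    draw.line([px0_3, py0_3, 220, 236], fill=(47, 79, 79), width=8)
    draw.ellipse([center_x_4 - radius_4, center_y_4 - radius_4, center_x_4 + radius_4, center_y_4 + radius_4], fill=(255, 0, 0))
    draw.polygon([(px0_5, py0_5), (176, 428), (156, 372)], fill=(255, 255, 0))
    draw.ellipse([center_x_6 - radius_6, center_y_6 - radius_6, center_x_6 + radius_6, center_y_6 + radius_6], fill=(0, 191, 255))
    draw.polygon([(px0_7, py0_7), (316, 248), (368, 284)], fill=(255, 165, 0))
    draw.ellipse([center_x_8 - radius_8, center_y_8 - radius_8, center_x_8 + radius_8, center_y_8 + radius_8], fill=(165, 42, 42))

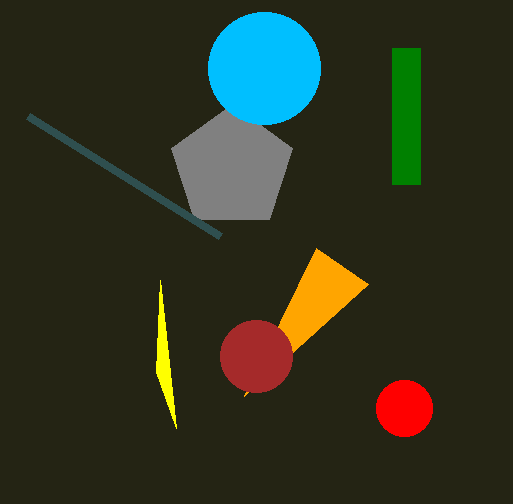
px0_1 = 392, py0_1 = 48, px1_1 = 420, py1_1 = 184, center_x_2 = 232, center_y_2 = 168, px0_3 = 28, py0_3 = 116, center_x_4 = 404, center_y_4 = 408, radius_4 = 28, px0_5 = 160, py0_5 = 280, center_x_6 = 264, center_y_6 = 68, radius_6 = 56, px0_7 = 244, py0_7 = 396, center_x_8 = 256, center_y_8 = 356, radius_8 = 36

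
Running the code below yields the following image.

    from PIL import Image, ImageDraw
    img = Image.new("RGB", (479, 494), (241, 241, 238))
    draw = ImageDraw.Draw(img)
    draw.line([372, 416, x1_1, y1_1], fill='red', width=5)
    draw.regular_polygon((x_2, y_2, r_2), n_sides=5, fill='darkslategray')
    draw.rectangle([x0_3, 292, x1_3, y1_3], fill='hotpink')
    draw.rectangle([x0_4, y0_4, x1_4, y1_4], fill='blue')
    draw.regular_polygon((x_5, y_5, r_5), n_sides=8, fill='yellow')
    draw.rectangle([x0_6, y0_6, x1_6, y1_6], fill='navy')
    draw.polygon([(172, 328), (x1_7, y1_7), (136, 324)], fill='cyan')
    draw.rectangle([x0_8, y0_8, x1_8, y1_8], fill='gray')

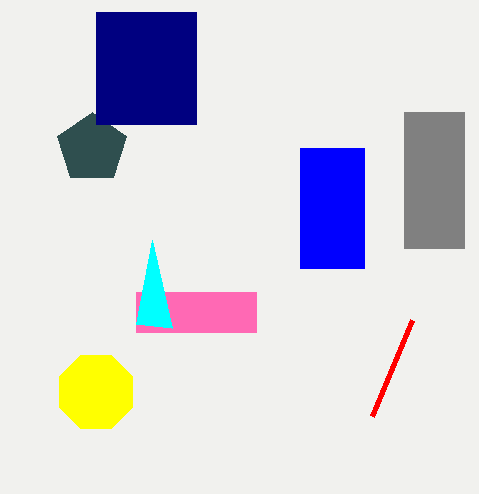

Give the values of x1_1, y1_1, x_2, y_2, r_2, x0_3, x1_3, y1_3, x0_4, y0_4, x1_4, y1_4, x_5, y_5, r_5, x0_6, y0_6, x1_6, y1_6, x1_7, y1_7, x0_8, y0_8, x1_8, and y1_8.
x1_1 = 412
y1_1 = 320
x_2 = 92
y_2 = 148
r_2 = 36
x0_3 = 136
x1_3 = 256
y1_3 = 332
x0_4 = 300
y0_4 = 148
x1_4 = 364
y1_4 = 268
x_5 = 96
y_5 = 392
r_5 = 40
x0_6 = 96
y0_6 = 12
x1_6 = 196
y1_6 = 124
x1_7 = 152
y1_7 = 240
x0_8 = 404
y0_8 = 112
x1_8 = 464
y1_8 = 248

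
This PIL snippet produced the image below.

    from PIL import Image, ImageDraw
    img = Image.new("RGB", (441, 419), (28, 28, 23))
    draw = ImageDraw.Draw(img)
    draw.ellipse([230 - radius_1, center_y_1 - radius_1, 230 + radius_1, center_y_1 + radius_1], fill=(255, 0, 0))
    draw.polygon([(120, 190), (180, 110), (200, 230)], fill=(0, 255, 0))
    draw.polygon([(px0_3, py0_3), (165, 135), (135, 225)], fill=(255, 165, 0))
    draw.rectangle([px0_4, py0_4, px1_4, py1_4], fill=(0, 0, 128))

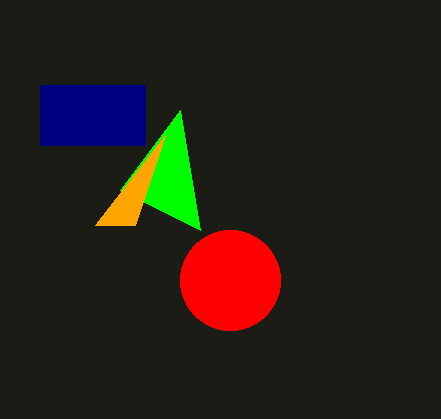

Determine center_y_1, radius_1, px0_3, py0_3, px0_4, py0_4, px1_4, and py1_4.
center_y_1 = 280; radius_1 = 50; px0_3 = 95; py0_3 = 225; px0_4 = 40; py0_4 = 85; px1_4 = 145; py1_4 = 145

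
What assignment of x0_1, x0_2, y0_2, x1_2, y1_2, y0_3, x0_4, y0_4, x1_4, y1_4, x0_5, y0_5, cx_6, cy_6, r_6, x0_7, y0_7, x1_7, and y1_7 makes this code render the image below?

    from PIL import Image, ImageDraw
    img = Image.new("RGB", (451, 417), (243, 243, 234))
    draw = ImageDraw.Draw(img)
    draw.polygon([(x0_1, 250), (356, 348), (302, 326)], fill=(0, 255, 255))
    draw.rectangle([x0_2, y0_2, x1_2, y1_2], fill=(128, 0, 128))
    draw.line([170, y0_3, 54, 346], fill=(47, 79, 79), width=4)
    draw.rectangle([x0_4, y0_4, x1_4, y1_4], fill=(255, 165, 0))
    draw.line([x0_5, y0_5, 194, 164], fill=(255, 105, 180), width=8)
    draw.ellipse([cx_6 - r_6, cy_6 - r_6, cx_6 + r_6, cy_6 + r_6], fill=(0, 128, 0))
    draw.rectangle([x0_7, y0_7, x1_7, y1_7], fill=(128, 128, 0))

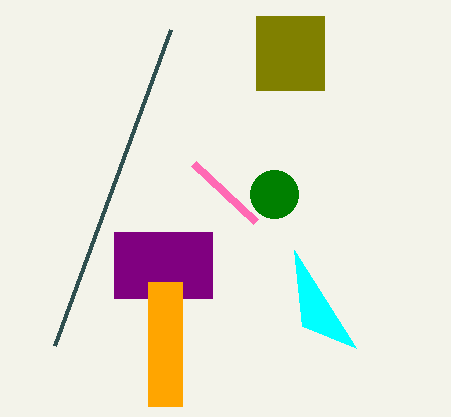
x0_1 = 294
x0_2 = 114
y0_2 = 232
x1_2 = 212
y1_2 = 298
y0_3 = 30
x0_4 = 148
y0_4 = 282
x1_4 = 182
y1_4 = 406
x0_5 = 256
y0_5 = 222
cx_6 = 274
cy_6 = 194
r_6 = 24
x0_7 = 256
y0_7 = 16
x1_7 = 324
y1_7 = 90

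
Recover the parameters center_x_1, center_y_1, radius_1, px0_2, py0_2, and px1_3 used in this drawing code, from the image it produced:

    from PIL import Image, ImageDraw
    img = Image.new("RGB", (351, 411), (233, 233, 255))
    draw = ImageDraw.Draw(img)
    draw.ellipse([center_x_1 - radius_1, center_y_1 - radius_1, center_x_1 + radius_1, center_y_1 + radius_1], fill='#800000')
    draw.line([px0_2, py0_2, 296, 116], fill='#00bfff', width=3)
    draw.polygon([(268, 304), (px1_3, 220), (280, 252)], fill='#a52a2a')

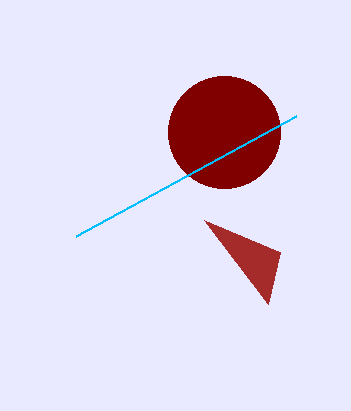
center_x_1 = 224
center_y_1 = 132
radius_1 = 56
px0_2 = 76
py0_2 = 236
px1_3 = 204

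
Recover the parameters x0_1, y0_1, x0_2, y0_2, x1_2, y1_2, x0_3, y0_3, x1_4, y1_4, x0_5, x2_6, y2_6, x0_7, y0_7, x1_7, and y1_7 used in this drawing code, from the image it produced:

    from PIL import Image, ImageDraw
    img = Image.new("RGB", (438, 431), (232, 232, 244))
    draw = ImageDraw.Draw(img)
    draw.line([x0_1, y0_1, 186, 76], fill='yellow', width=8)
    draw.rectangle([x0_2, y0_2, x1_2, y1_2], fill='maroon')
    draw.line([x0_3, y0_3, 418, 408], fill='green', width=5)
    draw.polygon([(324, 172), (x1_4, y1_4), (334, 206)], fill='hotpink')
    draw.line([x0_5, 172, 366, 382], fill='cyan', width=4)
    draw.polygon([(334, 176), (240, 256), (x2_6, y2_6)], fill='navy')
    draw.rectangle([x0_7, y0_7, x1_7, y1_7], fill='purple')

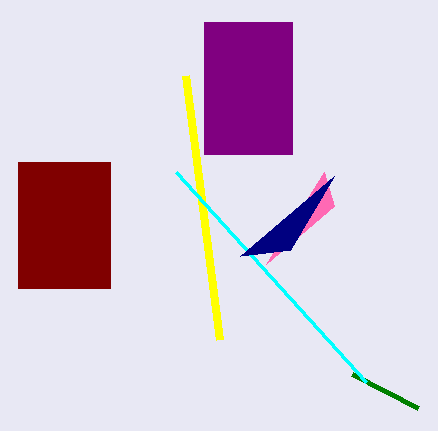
x0_1 = 220
y0_1 = 340
x0_2 = 18
y0_2 = 162
x1_2 = 110
y1_2 = 288
x0_3 = 352
y0_3 = 374
x1_4 = 266
y1_4 = 264
x0_5 = 176
x2_6 = 290
y2_6 = 250
x0_7 = 204
y0_7 = 22
x1_7 = 292
y1_7 = 154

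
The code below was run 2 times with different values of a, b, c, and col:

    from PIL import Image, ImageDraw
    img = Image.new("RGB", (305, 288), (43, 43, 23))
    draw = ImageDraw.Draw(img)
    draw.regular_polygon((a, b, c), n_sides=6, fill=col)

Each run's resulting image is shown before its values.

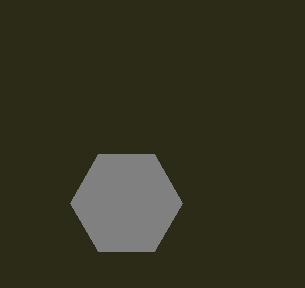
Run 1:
a = 126
b = 203
c = 56
col = 'gray'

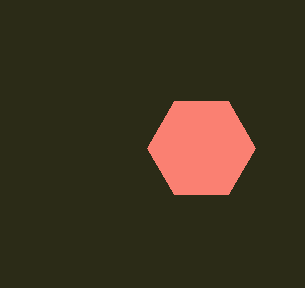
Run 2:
a = 201
b = 148
c = 54
col = 'salmon'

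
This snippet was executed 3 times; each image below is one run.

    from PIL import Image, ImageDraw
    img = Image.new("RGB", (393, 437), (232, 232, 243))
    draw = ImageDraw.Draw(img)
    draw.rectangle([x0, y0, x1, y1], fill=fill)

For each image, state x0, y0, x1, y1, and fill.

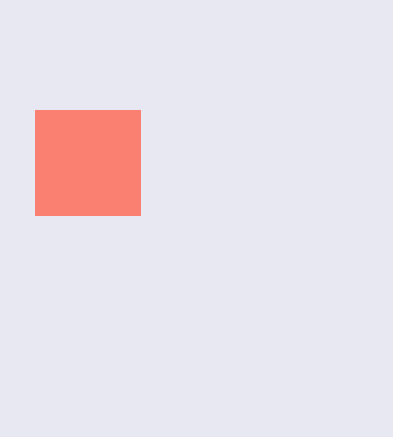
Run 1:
x0 = 35; y0 = 110; x1 = 140; y1 = 215; fill = 'salmon'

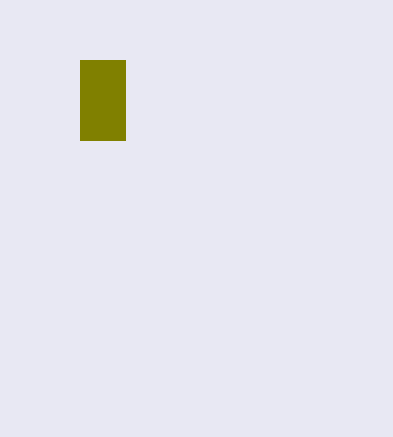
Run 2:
x0 = 80, y0 = 60, x1 = 125, y1 = 140, fill = 'olive'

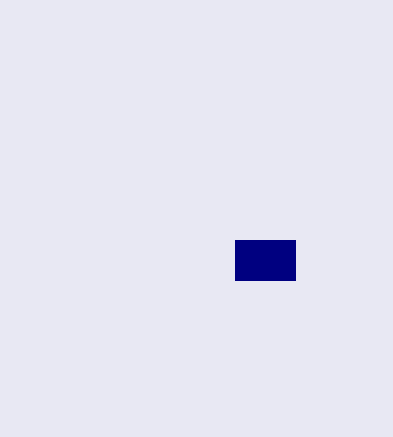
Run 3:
x0 = 235
y0 = 240
x1 = 295
y1 = 280
fill = 'navy'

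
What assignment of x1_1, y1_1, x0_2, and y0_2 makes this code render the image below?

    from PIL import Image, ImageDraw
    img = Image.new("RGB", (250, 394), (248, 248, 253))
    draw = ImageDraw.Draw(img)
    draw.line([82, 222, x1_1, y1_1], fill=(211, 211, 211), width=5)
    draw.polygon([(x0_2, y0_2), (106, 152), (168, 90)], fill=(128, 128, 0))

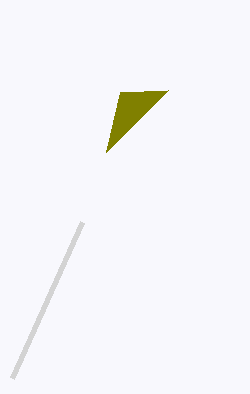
x1_1 = 12
y1_1 = 378
x0_2 = 120
y0_2 = 92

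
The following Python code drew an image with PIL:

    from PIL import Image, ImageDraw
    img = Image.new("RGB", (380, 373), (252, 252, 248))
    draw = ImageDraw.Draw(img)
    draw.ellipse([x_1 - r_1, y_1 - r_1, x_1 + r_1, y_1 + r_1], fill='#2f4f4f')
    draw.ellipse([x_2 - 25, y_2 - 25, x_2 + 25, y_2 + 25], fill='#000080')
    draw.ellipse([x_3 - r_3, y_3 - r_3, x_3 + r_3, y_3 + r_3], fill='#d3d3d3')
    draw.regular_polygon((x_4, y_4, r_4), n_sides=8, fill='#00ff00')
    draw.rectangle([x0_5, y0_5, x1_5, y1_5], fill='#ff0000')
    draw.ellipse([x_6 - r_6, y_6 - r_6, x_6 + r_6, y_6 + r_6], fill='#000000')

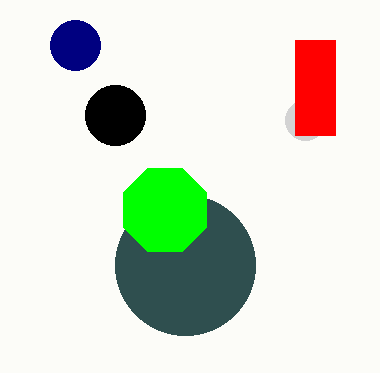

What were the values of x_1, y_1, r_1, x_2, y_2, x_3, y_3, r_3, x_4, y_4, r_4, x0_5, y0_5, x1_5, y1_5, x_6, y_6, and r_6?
x_1 = 185, y_1 = 265, r_1 = 70, x_2 = 75, y_2 = 45, x_3 = 305, y_3 = 120, r_3 = 20, x_4 = 165, y_4 = 210, r_4 = 45, x0_5 = 295, y0_5 = 40, x1_5 = 335, y1_5 = 135, x_6 = 115, y_6 = 115, r_6 = 30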